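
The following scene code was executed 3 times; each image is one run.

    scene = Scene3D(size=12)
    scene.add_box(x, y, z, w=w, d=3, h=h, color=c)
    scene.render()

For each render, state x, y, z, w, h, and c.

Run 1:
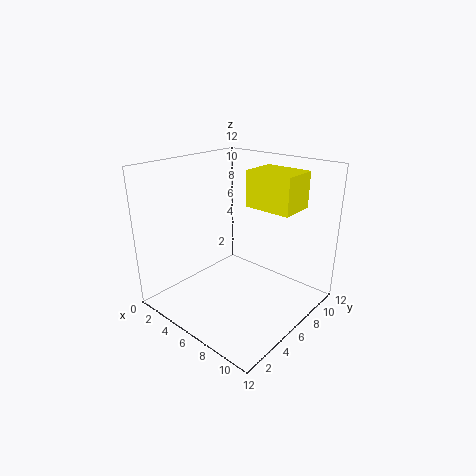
x = 6; y = 7; z = 8.5; w = 4; h = 3; c = 'yellow'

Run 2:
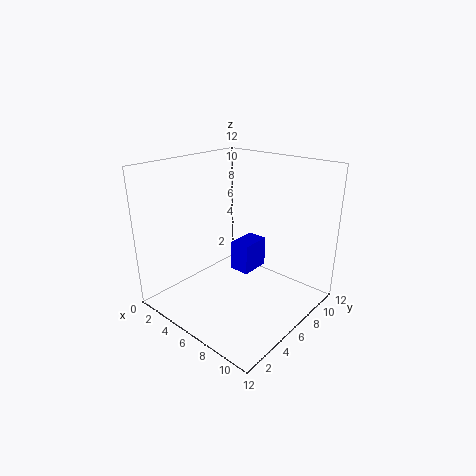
x = 2.5; y = 9; z = 0.5; w = 2; h = 3; c = 'blue'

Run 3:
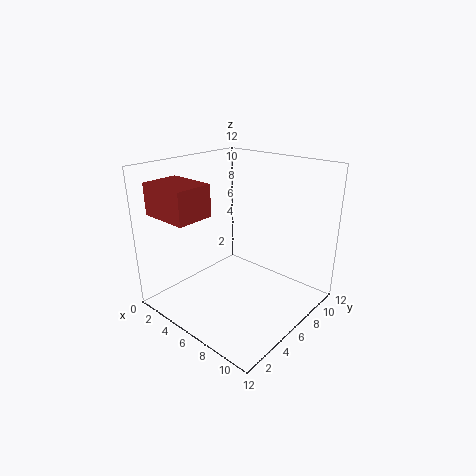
x = 1.5; y = 0.5; z = 8.5; w = 4; h = 2.5; c = 'brown'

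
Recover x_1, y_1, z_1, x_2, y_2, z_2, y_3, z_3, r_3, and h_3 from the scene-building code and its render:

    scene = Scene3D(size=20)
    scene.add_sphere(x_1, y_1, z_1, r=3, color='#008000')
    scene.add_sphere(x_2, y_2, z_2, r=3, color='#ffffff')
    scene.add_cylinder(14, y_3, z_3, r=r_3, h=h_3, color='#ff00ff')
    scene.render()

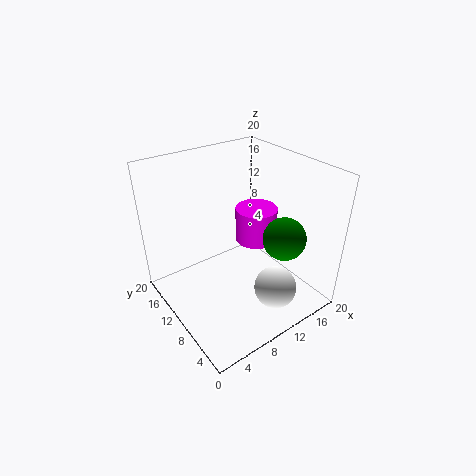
x_1 = 15; y_1 = 6; z_1 = 10; x_2 = 13; y_2 = 5; z_2 = 3; y_3 = 11; z_3 = 8; r_3 = 3; h_3 = 5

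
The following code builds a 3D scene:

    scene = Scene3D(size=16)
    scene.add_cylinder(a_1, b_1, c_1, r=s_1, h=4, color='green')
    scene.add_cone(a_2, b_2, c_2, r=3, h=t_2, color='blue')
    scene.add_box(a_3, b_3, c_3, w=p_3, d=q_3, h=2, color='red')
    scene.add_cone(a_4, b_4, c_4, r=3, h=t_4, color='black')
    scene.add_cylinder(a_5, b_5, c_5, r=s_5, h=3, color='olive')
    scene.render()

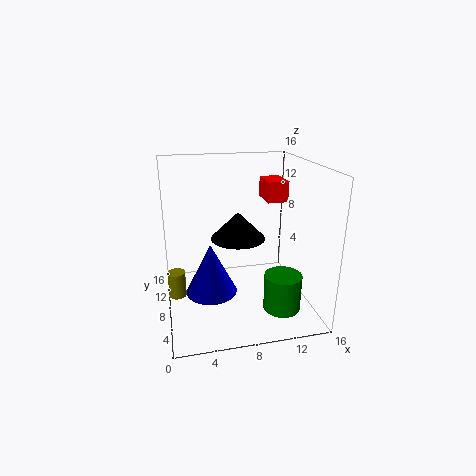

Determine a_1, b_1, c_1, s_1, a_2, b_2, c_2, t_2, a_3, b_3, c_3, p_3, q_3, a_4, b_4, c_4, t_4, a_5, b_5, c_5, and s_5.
a_1 = 12
b_1 = 4
c_1 = 1
s_1 = 2
a_2 = 5
b_2 = 9
c_2 = 1
t_2 = 6
a_3 = 10
b_3 = 4
c_3 = 13
p_3 = 2
q_3 = 3
a_4 = 8
b_4 = 8
c_4 = 8
t_4 = 3
a_5 = 1
b_5 = 9
c_5 = 1
s_5 = 1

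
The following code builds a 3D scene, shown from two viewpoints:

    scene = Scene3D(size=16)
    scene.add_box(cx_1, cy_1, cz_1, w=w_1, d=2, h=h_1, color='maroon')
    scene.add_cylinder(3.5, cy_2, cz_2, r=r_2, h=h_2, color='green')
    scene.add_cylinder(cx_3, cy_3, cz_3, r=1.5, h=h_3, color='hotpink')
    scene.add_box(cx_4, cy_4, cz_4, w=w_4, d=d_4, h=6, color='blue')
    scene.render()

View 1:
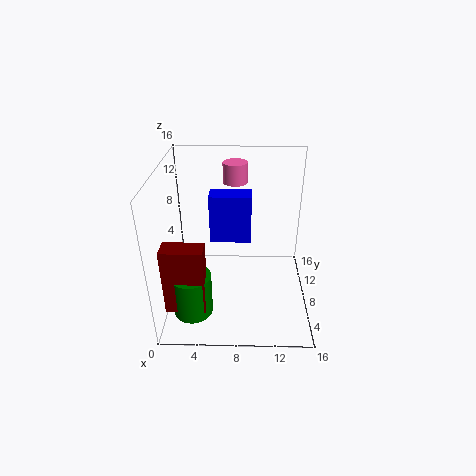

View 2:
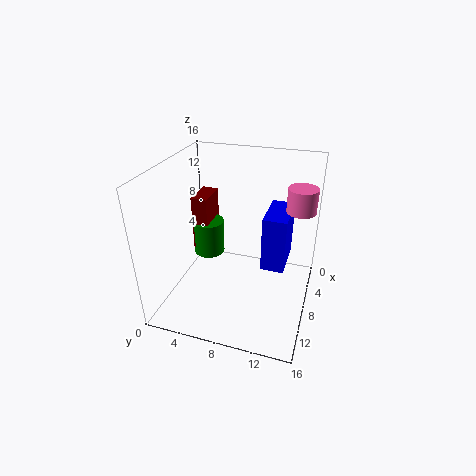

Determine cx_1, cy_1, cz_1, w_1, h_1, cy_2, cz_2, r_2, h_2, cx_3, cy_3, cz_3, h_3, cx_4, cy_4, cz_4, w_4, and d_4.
cx_1 = 1; cy_1 = 1; cz_1 = 3.5; w_1 = 4; h_1 = 7; cy_2 = 2.5; cz_2 = 2.5; r_2 = 2; h_2 = 4.5; cx_3 = 7.5; cy_3 = 14.5; cz_3 = 12; h_3 = 2.5; cx_4 = 4.5; cy_4 = 11; cz_4 = 5.5; w_4 = 5; d_4 = 2.5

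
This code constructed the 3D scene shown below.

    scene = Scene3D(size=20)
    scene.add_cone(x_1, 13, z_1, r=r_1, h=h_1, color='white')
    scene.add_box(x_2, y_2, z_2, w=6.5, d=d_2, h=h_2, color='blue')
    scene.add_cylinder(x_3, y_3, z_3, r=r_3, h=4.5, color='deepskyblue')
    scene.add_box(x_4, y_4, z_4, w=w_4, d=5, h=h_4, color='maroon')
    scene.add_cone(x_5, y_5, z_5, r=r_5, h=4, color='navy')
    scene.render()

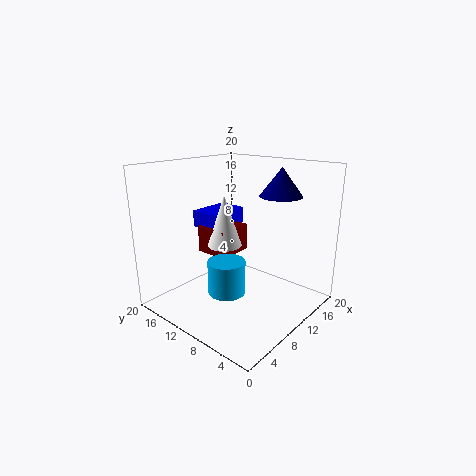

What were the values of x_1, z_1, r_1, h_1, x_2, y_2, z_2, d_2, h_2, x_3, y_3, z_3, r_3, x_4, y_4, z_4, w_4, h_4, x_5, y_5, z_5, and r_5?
x_1 = 10.5, z_1 = 8, r_1 = 2.5, h_1 = 7.5, x_2 = 9.5, y_2 = 14, z_2 = 10, d_2 = 4.5, h_2 = 2.5, x_3 = 6.5, y_3 = 9, z_3 = 3.5, r_3 = 2.5, x_4 = 9, y_4 = 12, z_4 = 6.5, w_4 = 5.5, h_4 = 4, x_5 = 15, y_5 = 6.5, z_5 = 15.5, r_5 = 3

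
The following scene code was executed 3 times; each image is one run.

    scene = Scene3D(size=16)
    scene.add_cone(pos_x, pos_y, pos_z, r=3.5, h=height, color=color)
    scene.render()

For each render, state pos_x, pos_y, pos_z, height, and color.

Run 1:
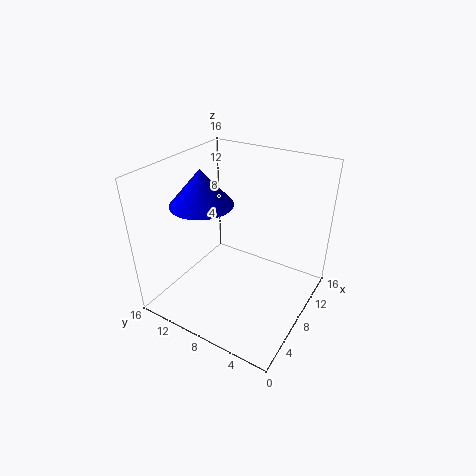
pos_x = 7; pos_y = 12; pos_z = 11.5; height = 4; color = 'blue'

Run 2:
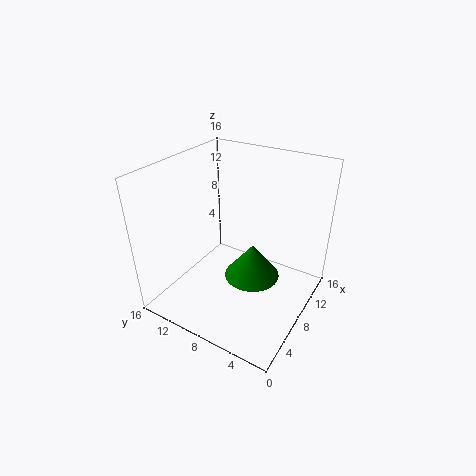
pos_x = 11.5; pos_y = 8; pos_z = 0.5; height = 4.5; color = 'green'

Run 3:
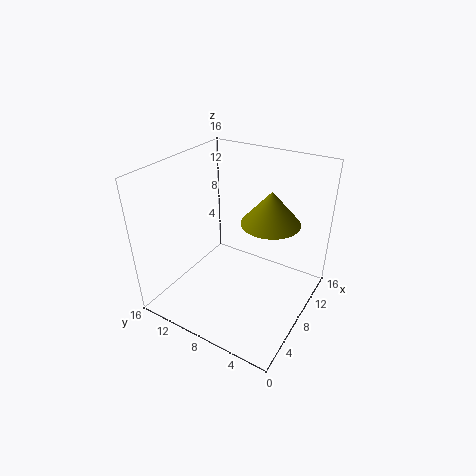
pos_x = 12; pos_y = 6; pos_z = 8.5; height = 4; color = 'olive'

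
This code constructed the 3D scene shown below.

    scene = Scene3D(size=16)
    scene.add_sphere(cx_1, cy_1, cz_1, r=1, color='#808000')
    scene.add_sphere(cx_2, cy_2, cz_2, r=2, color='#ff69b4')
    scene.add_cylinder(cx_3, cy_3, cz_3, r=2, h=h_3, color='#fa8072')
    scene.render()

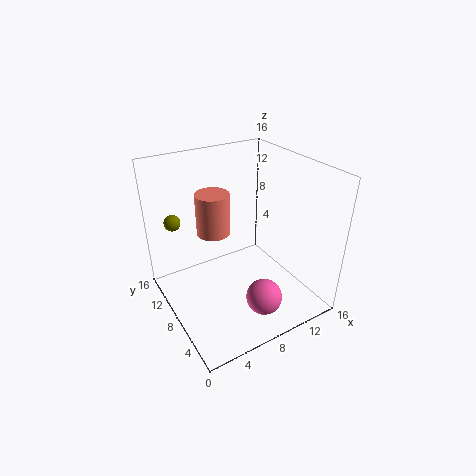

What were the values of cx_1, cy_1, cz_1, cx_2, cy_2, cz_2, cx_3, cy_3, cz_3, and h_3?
cx_1 = 3; cy_1 = 15; cz_1 = 8; cx_2 = 9; cy_2 = 4; cz_2 = 2; cx_3 = 7; cy_3 = 12; cz_3 = 7; h_3 = 5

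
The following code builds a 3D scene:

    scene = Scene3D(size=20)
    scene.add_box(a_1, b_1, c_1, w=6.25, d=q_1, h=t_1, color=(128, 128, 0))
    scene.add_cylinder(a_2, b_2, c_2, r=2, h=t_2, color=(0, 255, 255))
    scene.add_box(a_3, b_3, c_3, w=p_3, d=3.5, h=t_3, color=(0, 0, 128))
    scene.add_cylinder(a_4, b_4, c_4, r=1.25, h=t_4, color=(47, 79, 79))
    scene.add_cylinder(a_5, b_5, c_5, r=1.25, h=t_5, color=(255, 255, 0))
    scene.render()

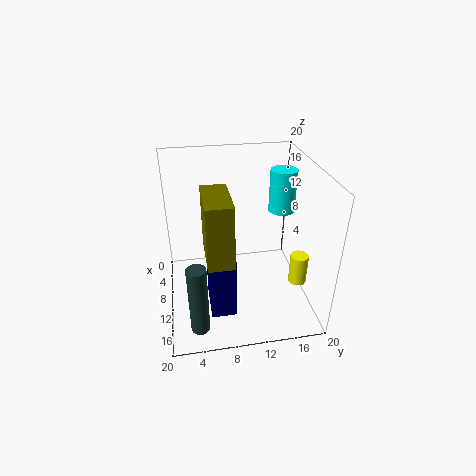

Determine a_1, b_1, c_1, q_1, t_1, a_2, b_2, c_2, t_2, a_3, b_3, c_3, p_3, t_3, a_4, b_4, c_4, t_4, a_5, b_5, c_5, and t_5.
a_1 = 13.25
b_1 = 5
c_1 = 12
q_1 = 3
t_1 = 7.5
a_2 = 4.75
b_2 = 17.75
c_2 = 11
t_2 = 6.5
a_3 = 9.25
b_3 = 5.5
c_3 = 0.25
p_3 = 5.5
t_3 = 9
a_4 = 16.5
b_4 = 3.75
c_4 = 0.5
t_4 = 9.75
a_5 = 13.25
b_5 = 18
c_5 = 4
t_5 = 4.25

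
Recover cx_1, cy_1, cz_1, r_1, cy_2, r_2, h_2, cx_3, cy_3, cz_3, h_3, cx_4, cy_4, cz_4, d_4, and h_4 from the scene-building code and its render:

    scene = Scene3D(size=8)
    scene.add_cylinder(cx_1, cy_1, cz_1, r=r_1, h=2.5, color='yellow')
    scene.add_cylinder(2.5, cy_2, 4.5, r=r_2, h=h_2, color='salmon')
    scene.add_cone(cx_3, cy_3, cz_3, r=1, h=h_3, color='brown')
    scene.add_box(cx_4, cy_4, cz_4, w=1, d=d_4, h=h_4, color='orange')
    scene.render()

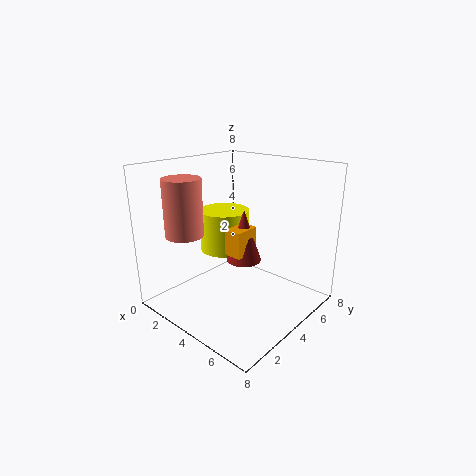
cx_1 = 2; cy_1 = 5; cz_1 = 2.5; r_1 = 1.5; cy_2 = 1.5; r_2 = 1; h_2 = 3; cx_3 = 4; cy_3 = 4.5; cz_3 = 2.5; h_3 = 3; cx_4 = 3.5; cy_4 = 3.5; cz_4 = 3; d_4 = 1.5; h_4 = 1.5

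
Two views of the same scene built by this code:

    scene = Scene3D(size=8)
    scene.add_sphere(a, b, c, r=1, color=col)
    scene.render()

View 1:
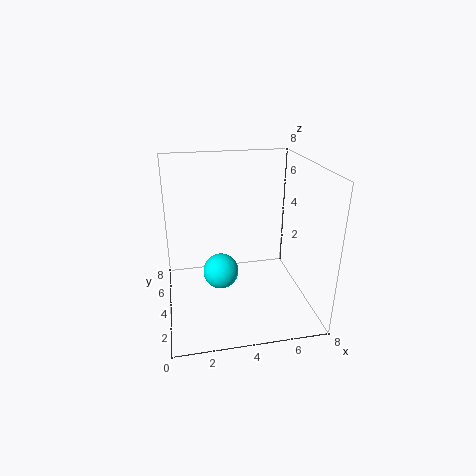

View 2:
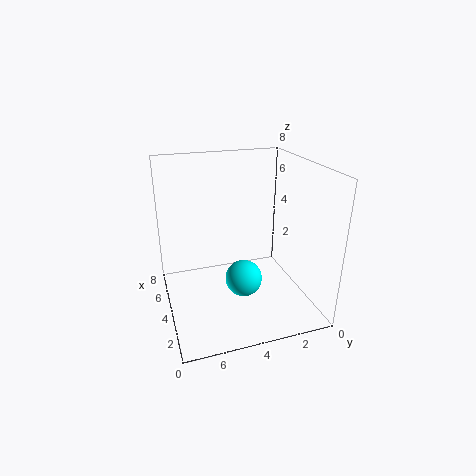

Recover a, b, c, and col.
a = 3, b = 4, c = 2, col = 'cyan'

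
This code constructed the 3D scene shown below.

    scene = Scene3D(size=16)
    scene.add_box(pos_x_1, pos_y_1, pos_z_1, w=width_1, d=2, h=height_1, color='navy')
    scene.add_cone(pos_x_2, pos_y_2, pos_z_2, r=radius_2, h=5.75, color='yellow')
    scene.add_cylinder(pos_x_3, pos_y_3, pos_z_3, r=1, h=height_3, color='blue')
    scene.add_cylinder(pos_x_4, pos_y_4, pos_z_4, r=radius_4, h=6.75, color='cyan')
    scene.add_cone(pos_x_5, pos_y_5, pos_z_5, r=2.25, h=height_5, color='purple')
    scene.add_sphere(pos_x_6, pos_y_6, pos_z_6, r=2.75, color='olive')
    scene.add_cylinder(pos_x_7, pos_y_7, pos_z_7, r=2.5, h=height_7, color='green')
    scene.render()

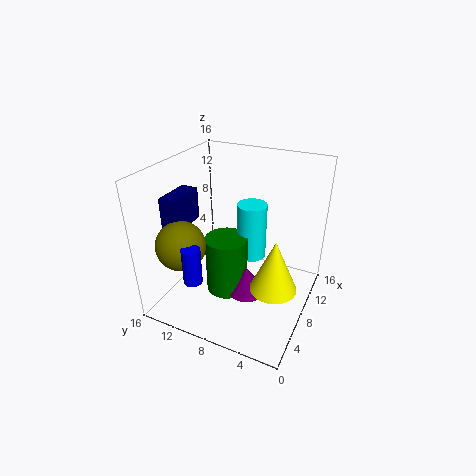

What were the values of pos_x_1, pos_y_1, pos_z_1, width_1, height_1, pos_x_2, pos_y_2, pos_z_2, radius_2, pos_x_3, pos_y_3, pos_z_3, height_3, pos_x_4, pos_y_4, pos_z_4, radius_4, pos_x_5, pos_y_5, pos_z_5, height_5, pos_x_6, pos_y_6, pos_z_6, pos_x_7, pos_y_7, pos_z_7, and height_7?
pos_x_1 = 4.75, pos_y_1 = 13.75, pos_z_1 = 8.75, width_1 = 4.5, height_1 = 3.75, pos_x_2 = 6.25, pos_y_2 = 3, pos_z_2 = 4, radius_2 = 2.5, pos_x_3 = 2.75, pos_y_3 = 10.75, pos_z_3 = 4.75, height_3 = 4, pos_x_4 = 11.25, pos_y_4 = 7.75, pos_z_4 = 4, radius_4 = 1.75, pos_x_5 = 8.25, pos_y_5 = 7, pos_z_5 = 0.75, height_5 = 3.25, pos_x_6 = 4.5, pos_y_6 = 13.25, pos_z_6 = 7.5, pos_x_7 = 8.5, pos_y_7 = 9.75, pos_z_7 = 0.25, height_7 = 7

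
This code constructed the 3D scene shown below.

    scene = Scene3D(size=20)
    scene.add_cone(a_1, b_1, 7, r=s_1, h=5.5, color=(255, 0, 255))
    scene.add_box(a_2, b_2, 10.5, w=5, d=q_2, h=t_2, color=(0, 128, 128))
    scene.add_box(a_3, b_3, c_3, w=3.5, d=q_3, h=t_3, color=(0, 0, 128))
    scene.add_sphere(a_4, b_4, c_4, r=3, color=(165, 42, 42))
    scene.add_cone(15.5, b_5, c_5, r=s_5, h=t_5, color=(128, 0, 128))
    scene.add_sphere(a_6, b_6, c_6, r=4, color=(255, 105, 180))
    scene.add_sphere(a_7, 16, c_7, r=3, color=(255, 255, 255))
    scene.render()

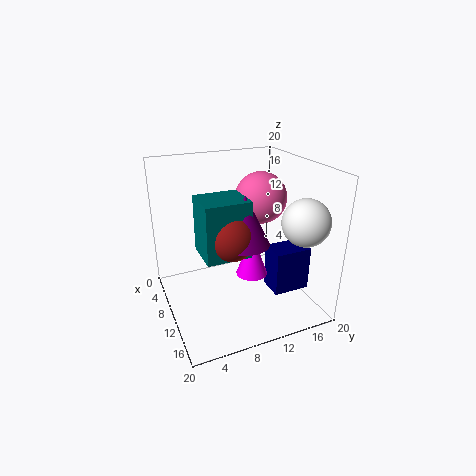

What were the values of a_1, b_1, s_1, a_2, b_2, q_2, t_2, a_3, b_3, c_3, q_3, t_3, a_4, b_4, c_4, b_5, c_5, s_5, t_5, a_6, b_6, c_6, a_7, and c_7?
a_1 = 14.5
b_1 = 10
s_1 = 2
a_2 = 11.5
b_2 = 3.5
q_2 = 5.5
t_2 = 7
a_3 = 12.5
b_3 = 13
c_3 = 3.5
q_3 = 5
t_3 = 6
a_4 = 15
b_4 = 7
c_4 = 13
b_5 = 8.5
c_5 = 12
s_5 = 3
t_5 = 6
a_6 = 5
b_6 = 16
c_6 = 13.5
a_7 = 17
c_7 = 14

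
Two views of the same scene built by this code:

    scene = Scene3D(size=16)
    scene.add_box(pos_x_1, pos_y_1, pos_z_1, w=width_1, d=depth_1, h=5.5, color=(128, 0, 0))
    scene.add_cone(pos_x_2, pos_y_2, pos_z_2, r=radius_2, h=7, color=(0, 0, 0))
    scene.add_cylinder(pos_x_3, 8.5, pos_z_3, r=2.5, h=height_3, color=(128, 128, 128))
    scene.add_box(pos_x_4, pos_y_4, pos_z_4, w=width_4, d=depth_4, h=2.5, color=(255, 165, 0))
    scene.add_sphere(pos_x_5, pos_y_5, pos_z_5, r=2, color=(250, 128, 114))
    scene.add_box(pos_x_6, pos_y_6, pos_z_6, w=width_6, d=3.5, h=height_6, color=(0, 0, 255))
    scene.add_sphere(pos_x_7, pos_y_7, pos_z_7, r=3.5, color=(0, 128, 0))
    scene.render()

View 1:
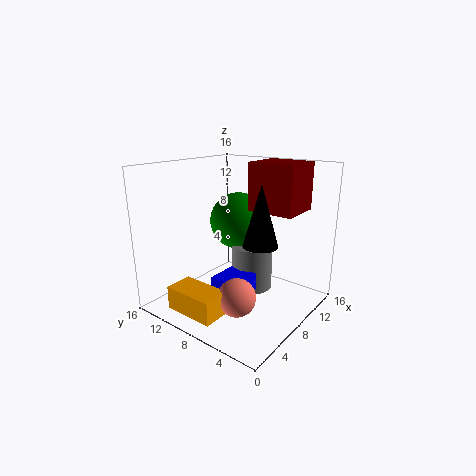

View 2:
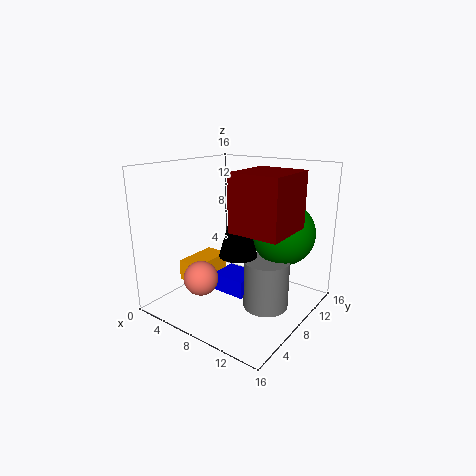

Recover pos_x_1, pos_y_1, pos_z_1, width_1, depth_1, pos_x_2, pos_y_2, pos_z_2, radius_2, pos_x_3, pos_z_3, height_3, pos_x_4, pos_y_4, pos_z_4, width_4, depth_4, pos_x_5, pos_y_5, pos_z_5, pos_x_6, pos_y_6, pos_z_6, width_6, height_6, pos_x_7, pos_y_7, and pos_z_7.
pos_x_1 = 10.5; pos_y_1 = 3; pos_z_1 = 10.5; width_1 = 5; depth_1 = 5.5; pos_x_2 = 9.5; pos_y_2 = 6; pos_z_2 = 7; radius_2 = 2; pos_x_3 = 11.5; pos_z_3 = 0.5; height_3 = 5.5; pos_x_4 = 0.5; pos_y_4 = 6; pos_z_4 = 1.5; width_4 = 3; depth_4 = 5.5; pos_x_5 = 4.5; pos_y_5 = 5.5; pos_z_5 = 3; pos_x_6 = 5.5; pos_y_6 = 6.5; pos_z_6 = 1.5; width_6 = 4; height_6 = 2; pos_x_7 = 12; pos_y_7 = 11; pos_z_7 = 8.5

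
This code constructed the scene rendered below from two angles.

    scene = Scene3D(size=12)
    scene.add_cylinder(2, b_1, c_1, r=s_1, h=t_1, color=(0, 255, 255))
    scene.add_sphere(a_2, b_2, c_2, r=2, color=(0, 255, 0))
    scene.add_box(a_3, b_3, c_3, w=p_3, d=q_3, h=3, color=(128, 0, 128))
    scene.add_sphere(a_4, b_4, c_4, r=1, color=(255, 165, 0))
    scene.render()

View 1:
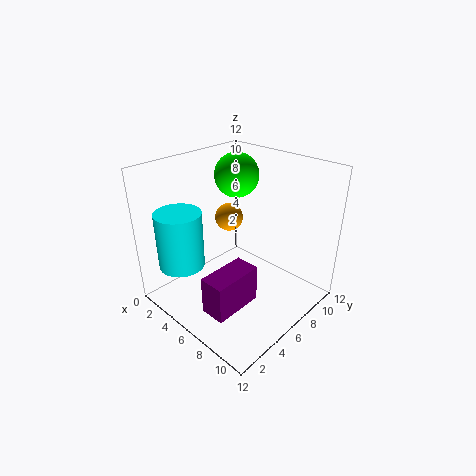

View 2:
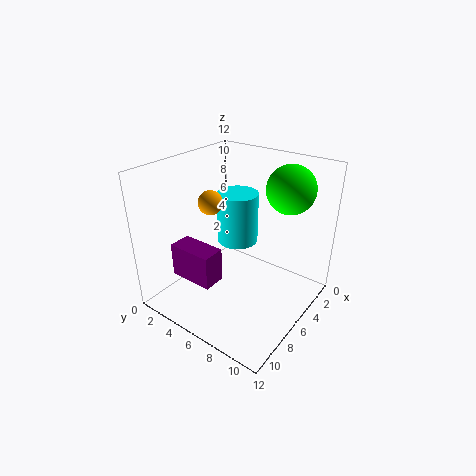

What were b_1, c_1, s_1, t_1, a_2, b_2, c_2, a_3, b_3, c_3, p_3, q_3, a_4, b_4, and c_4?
b_1 = 3, c_1 = 3, s_1 = 2, t_1 = 5, a_2 = 3, b_2 = 9, c_2 = 10, a_3 = 7, b_3 = 1, c_3 = 2, p_3 = 2, q_3 = 4, a_4 = 7, b_4 = 4, c_4 = 9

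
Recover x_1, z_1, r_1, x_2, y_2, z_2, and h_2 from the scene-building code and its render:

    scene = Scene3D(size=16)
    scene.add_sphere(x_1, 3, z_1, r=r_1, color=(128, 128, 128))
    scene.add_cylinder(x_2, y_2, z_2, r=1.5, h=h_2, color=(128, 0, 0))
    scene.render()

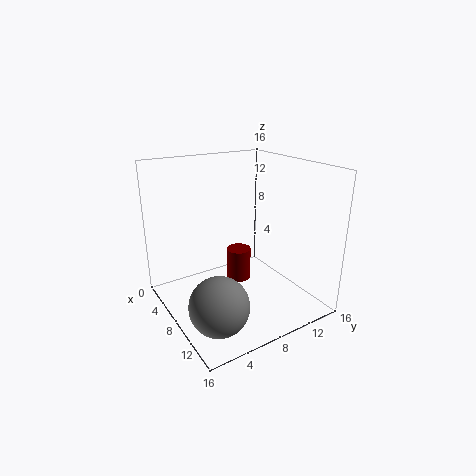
x_1 = 12.5, z_1 = 3.5, r_1 = 3, x_2 = 5, y_2 = 10, z_2 = 1, h_2 = 4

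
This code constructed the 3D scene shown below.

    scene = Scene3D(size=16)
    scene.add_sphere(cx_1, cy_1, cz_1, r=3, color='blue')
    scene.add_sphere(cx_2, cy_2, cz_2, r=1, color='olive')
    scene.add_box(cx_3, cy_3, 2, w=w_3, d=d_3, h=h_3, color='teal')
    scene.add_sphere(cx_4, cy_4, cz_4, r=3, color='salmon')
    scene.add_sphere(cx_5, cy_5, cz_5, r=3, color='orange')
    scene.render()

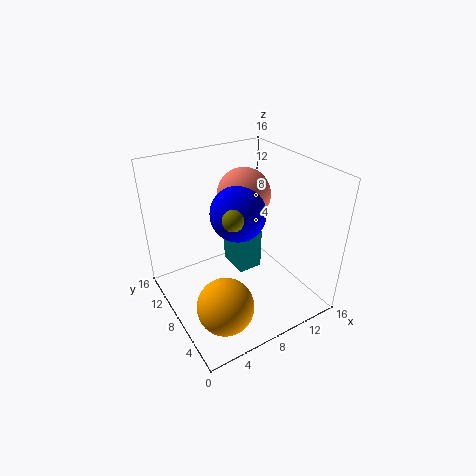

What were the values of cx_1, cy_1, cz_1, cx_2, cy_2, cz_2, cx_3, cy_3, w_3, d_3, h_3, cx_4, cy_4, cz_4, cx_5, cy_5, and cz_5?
cx_1 = 8; cy_1 = 8; cz_1 = 11; cx_2 = 5; cy_2 = 4; cz_2 = 13; cx_3 = 9; cy_3 = 9; w_3 = 3; d_3 = 4; h_3 = 5; cx_4 = 10; cy_4 = 10; cz_4 = 12; cx_5 = 4; cy_5 = 4; cz_5 = 3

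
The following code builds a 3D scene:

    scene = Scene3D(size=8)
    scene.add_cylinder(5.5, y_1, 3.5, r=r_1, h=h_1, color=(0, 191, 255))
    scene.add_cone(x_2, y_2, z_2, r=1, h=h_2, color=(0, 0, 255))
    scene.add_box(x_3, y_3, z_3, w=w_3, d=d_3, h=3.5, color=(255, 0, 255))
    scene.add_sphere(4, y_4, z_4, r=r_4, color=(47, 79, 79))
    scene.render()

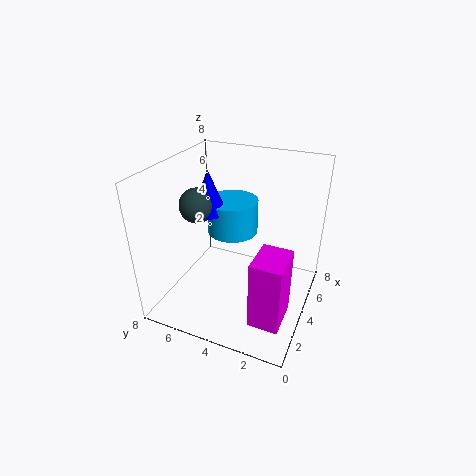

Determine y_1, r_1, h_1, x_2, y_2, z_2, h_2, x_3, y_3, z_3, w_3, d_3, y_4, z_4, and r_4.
y_1 = 5
r_1 = 1.5
h_1 = 2
x_2 = 4.5
y_2 = 6
z_2 = 5
h_2 = 2.5
x_3 = 0.5
y_3 = 0.5
z_3 = 1.5
w_3 = 2
d_3 = 1.5
y_4 = 6.5
z_4 = 5.5
r_4 = 1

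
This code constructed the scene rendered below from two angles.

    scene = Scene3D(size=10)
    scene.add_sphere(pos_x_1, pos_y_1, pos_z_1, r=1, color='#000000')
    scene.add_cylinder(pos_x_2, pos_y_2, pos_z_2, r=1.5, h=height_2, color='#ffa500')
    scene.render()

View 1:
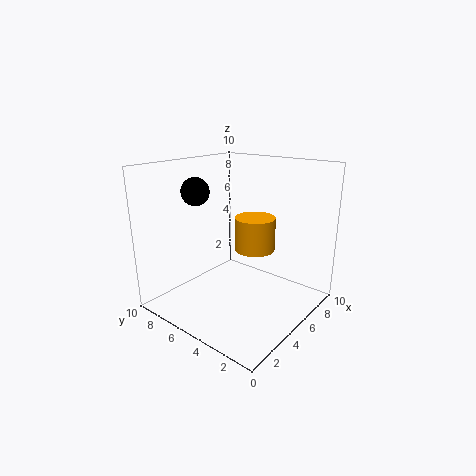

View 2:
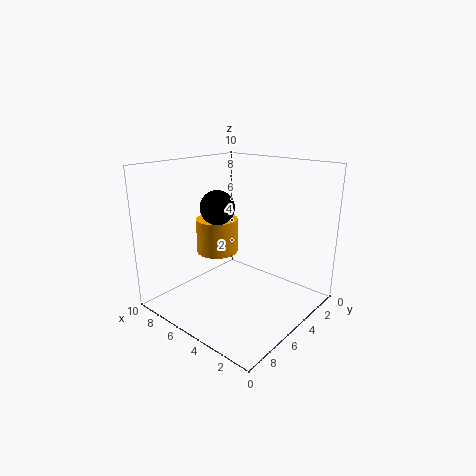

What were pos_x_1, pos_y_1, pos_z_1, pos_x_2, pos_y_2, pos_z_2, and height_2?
pos_x_1 = 4
pos_y_1 = 8
pos_z_1 = 8
pos_x_2 = 7
pos_y_2 = 5
pos_z_2 = 3.5
height_2 = 2.5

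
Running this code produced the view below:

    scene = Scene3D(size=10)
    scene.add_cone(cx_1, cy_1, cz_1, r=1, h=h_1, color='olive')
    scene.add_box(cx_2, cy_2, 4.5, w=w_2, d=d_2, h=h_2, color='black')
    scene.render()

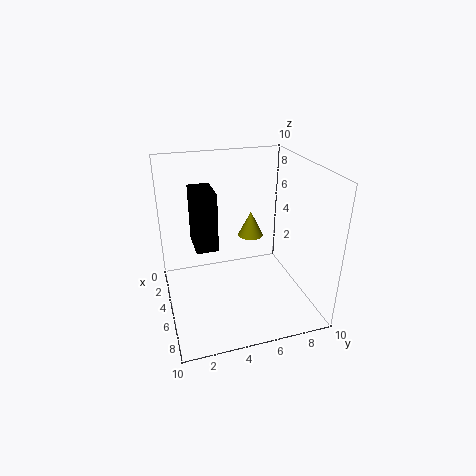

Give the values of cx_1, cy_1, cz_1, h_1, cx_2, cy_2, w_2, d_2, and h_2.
cx_1 = 2; cy_1 = 7; cz_1 = 3.5; h_1 = 2; cx_2 = 3; cy_2 = 2; w_2 = 2.5; d_2 = 1.5; h_2 = 4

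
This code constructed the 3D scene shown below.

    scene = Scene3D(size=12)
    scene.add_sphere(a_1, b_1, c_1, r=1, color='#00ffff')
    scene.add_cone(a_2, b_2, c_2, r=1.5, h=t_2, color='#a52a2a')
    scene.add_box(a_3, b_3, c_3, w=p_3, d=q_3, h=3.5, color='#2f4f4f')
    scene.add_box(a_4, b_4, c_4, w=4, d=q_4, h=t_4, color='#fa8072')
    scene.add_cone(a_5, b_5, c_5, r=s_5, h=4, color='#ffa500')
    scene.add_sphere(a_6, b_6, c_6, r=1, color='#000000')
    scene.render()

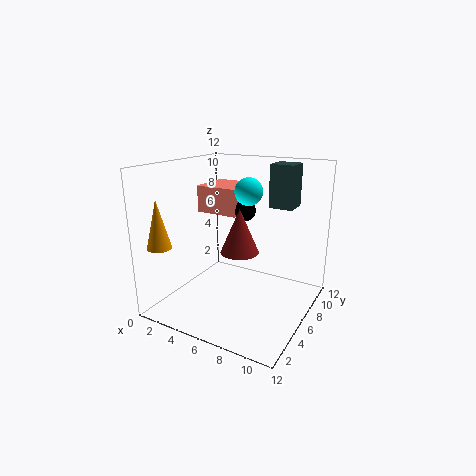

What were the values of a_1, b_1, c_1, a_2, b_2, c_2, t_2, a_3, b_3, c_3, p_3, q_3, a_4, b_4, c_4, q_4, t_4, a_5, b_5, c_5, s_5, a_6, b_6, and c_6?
a_1 = 8, b_1 = 4, c_1 = 10.5, a_2 = 7, b_2 = 4.5, c_2 = 5.5, t_2 = 3.5, a_3 = 8, b_3 = 7.5, c_3 = 8.5, p_3 = 2, q_3 = 2, a_4 = 0.5, b_4 = 8, c_4 = 7, q_4 = 4, t_4 = 2.5, a_5 = 1, b_5 = 2, c_5 = 5.5, s_5 = 1, a_6 = 5, b_6 = 9, c_6 = 7.5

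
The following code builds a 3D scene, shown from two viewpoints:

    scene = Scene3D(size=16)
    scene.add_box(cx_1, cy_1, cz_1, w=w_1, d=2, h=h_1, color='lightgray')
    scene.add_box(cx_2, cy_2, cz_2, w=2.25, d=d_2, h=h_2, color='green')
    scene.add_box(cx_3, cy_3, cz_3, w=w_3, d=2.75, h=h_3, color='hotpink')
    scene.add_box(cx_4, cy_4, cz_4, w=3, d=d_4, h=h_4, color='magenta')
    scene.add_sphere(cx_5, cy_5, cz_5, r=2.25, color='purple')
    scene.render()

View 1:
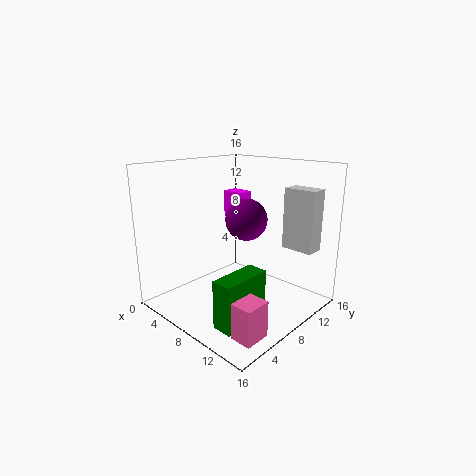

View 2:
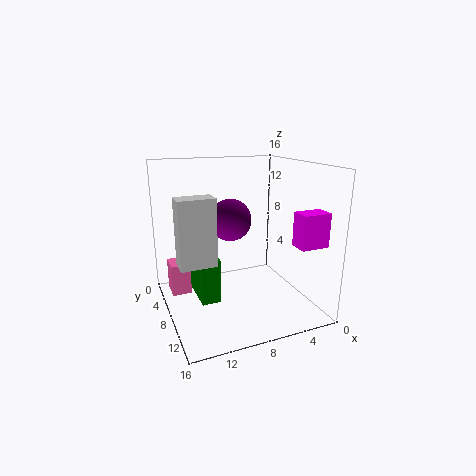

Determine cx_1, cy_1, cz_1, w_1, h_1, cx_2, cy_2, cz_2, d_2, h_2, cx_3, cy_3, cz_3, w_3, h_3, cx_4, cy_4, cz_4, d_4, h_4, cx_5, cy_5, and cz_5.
cx_1 = 12
cy_1 = 10.75
cz_1 = 7.25
w_1 = 3.5
h_1 = 6.5
cx_2 = 10
cy_2 = 2.25
cz_2 = 0.25
d_2 = 5.5
h_2 = 5.25
cx_3 = 12.75
cy_3 = 2
cz_3 = 0.5
w_3 = 2.25
h_3 = 3.75
cx_4 = 1
cy_4 = 12.75
cz_4 = 8.25
d_4 = 2
h_4 = 3.5
cx_5 = 9
cy_5 = 8.25
cz_5 = 10.25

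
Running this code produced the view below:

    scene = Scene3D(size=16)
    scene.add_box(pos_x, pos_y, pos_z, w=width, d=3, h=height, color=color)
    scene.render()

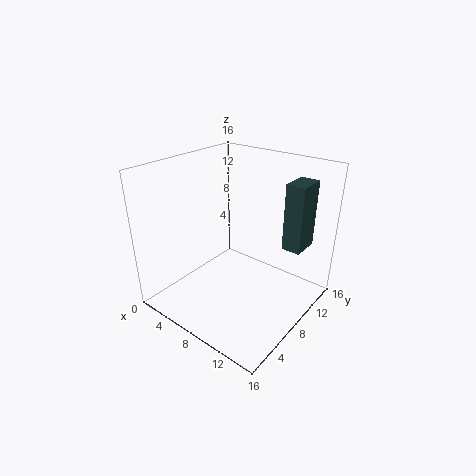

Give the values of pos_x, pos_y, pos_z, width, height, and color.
pos_x = 13; pos_y = 9; pos_z = 8; width = 2; height = 7; color = 'darkslategray'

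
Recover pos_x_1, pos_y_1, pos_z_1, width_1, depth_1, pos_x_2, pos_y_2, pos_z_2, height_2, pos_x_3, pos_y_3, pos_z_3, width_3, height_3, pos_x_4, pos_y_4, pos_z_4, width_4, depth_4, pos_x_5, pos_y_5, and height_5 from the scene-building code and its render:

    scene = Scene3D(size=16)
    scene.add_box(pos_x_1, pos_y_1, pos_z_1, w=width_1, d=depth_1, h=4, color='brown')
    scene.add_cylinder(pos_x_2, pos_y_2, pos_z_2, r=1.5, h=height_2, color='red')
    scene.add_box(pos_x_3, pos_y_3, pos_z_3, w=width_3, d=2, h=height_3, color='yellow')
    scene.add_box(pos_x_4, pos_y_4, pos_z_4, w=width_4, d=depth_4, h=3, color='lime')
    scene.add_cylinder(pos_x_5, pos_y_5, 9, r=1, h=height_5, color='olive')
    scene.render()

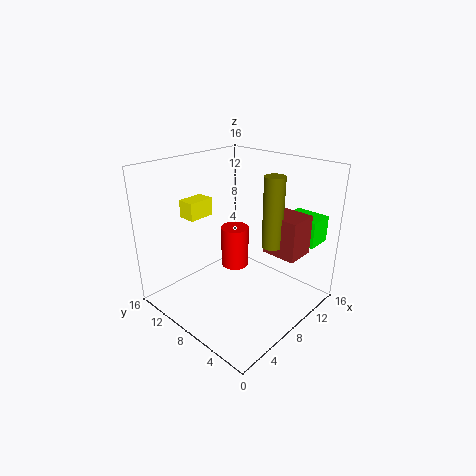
pos_x_1 = 7.5, pos_y_1 = 0.5, pos_z_1 = 8, width_1 = 3, depth_1 = 3.5, pos_x_2 = 7.5, pos_y_2 = 8, pos_z_2 = 5, height_2 = 4.5, pos_x_3 = 4.5, pos_y_3 = 11.5, pos_z_3 = 10, width_3 = 3, height_3 = 2, pos_x_4 = 13, pos_y_4 = 1.5, pos_z_4 = 7, width_4 = 3, depth_4 = 4, pos_x_5 = 7.5, pos_y_5 = 3, height_5 = 7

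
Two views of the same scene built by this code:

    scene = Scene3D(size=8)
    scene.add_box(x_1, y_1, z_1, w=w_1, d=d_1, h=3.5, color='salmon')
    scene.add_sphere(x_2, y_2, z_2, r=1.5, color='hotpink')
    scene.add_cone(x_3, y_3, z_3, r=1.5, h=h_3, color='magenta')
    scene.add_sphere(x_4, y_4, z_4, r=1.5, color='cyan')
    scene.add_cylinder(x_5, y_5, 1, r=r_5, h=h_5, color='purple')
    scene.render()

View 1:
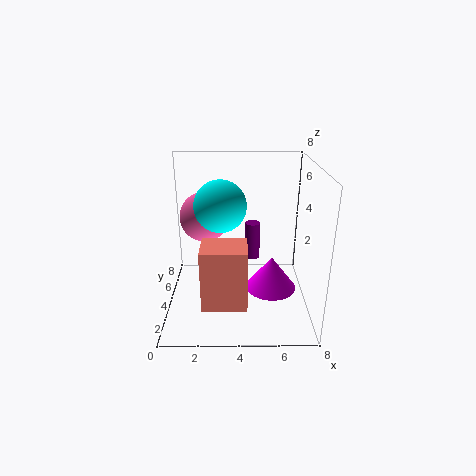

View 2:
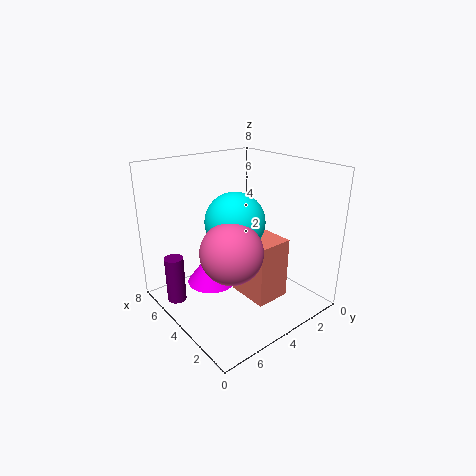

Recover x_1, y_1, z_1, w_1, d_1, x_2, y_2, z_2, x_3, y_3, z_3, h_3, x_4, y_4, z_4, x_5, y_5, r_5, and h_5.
x_1 = 2
y_1 = 2
z_1 = 0.5
w_1 = 2.5
d_1 = 2
x_2 = 2
y_2 = 6
z_2 = 4.5
x_3 = 6
y_3 = 4.5
z_3 = 0.5
h_3 = 2
x_4 = 3
y_4 = 5
z_4 = 5.5
x_5 = 5
y_5 = 7.5
r_5 = 0.5
h_5 = 2.5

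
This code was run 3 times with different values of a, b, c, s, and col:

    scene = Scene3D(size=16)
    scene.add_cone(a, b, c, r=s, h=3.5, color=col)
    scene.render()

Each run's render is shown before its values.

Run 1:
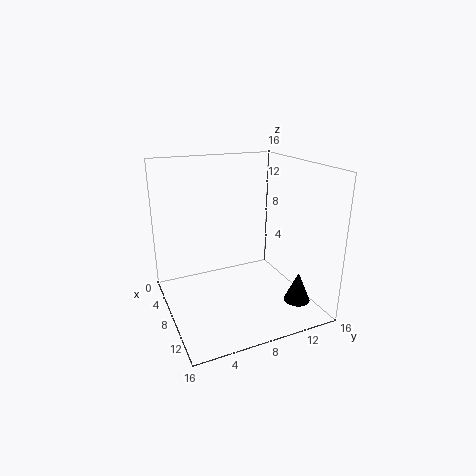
a = 11.5; b = 14; c = 0.5; s = 1.5; col = 'black'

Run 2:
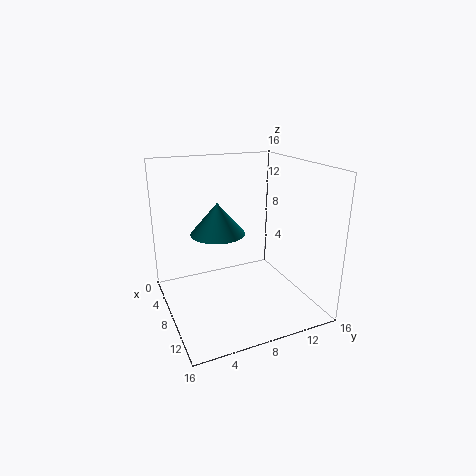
a = 7; b = 6; c = 8.5; s = 3; col = 'teal'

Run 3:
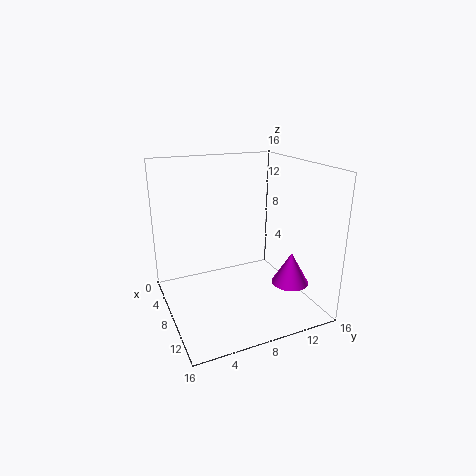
a = 12; b = 12.5; c = 3.5; s = 2; col = 'magenta'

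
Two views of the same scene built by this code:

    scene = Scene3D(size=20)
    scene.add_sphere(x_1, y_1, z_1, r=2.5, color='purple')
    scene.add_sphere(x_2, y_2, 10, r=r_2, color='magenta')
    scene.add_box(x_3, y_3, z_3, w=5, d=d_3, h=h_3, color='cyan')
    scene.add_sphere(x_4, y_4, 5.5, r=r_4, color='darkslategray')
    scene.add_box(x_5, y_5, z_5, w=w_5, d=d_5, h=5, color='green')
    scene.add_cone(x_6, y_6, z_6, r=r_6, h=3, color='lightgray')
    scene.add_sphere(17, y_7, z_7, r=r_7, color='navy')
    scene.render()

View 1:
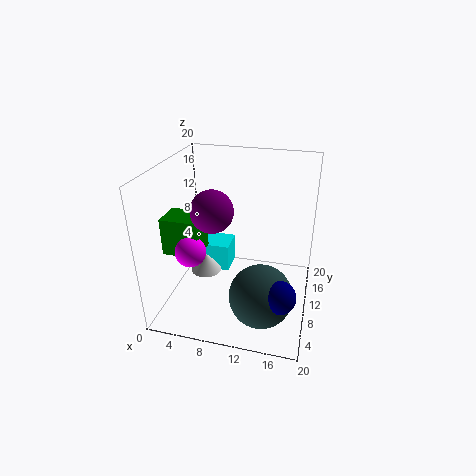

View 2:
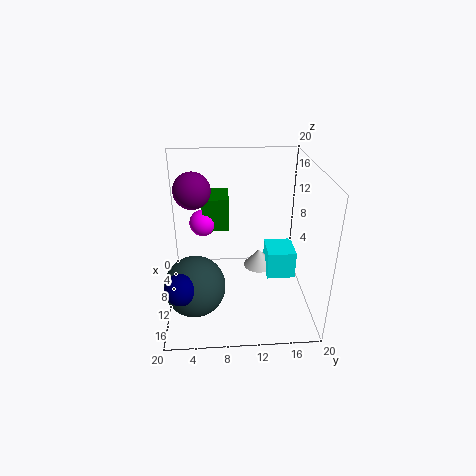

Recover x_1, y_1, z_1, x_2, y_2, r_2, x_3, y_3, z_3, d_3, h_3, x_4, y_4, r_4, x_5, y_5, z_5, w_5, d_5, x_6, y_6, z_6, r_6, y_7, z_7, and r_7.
x_1 = 8.5
y_1 = 4
z_1 = 16.5
x_2 = 5
y_2 = 5
r_2 = 2
x_3 = 2
y_3 = 15
z_3 = 0.5
d_3 = 4.5
h_3 = 4.5
x_4 = 14.5
y_4 = 4
r_4 = 4
x_5 = 1
y_5 = 5
z_5 = 9
w_5 = 5
d_5 = 4
x_6 = 3.5
y_6 = 14
z_6 = 1
r_6 = 2.5
y_7 = 2.5
z_7 = 7
r_7 = 2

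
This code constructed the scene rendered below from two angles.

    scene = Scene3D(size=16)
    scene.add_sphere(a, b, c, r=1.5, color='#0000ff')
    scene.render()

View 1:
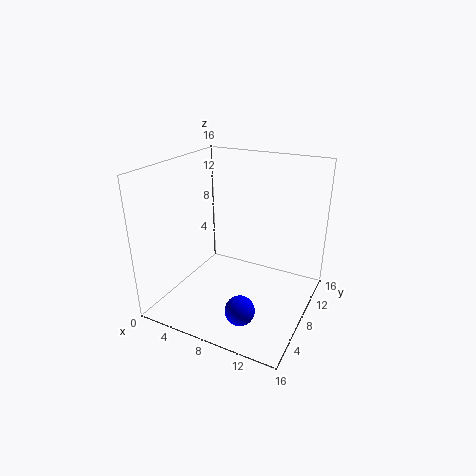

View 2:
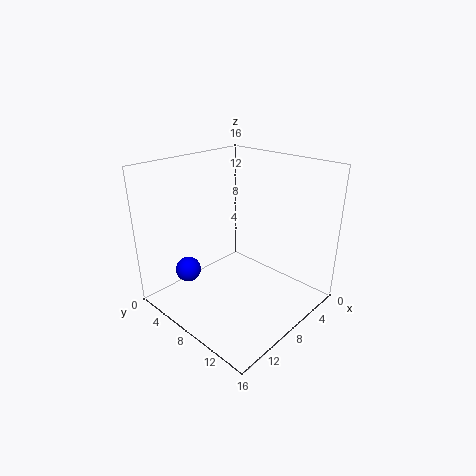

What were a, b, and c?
a = 11
b = 2.5
c = 3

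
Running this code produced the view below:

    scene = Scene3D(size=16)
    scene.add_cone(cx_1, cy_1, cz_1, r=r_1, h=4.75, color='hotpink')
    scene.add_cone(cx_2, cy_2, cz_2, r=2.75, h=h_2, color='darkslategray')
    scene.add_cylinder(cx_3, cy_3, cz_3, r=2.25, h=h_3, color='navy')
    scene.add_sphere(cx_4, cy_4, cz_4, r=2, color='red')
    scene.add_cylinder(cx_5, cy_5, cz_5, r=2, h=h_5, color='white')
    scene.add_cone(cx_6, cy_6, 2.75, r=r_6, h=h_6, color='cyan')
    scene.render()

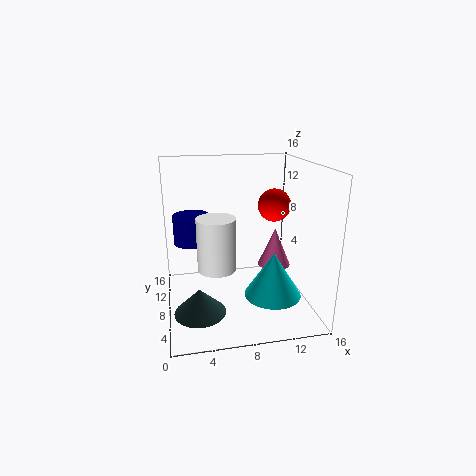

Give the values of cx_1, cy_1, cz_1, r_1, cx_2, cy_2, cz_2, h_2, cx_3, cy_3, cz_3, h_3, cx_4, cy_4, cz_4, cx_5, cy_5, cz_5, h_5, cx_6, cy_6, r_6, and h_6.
cx_1 = 13.25, cy_1 = 10.75, cz_1 = 3, r_1 = 2, cx_2 = 3.25, cy_2 = 5, cz_2 = 1, h_2 = 2.75, cx_3 = 3.25, cy_3 = 12.75, cz_3 = 6, h_3 = 3.5, cx_4 = 13.25, cy_4 = 11.5, cz_4 = 10.5, cx_5 = 5.25, cy_5 = 5.5, cz_5 = 5.75, h_5 = 5.5, cx_6 = 11, cy_6 = 4.25, r_6 = 3, h_6 = 4.75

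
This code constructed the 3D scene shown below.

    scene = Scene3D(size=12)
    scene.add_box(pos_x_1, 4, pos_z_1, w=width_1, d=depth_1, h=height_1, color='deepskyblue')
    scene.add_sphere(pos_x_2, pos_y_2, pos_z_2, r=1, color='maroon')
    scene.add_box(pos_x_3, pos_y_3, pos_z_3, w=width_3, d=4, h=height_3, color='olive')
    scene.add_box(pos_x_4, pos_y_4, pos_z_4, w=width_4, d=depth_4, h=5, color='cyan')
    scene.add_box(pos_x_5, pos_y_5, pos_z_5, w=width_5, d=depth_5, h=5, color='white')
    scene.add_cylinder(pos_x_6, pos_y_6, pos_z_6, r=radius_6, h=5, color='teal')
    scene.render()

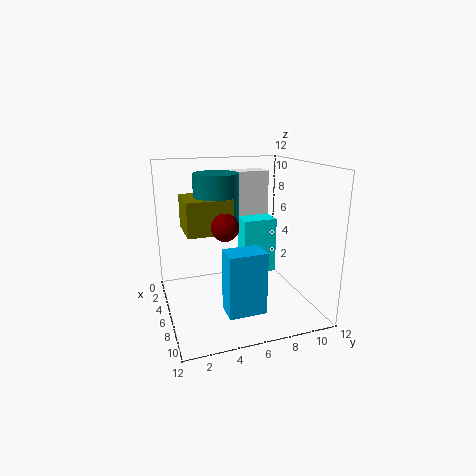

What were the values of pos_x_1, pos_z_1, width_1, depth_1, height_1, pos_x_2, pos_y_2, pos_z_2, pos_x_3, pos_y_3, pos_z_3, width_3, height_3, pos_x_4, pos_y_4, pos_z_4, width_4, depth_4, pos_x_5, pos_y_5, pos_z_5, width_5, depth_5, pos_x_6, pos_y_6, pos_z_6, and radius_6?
pos_x_1 = 8
pos_z_1 = 1
width_1 = 2
depth_1 = 3
height_1 = 5
pos_x_2 = 9
pos_y_2 = 4
pos_z_2 = 8
pos_x_3 = 1
pos_y_3 = 2
pos_z_3 = 6
width_3 = 4
height_3 = 3
pos_x_4 = 3
pos_y_4 = 7
pos_z_4 = 2
width_4 = 2
depth_4 = 3
pos_x_5 = 1
pos_y_5 = 7
pos_z_5 = 6
width_5 = 2
depth_5 = 3
pos_x_6 = 3
pos_y_6 = 5
pos_z_6 = 6
radius_6 = 2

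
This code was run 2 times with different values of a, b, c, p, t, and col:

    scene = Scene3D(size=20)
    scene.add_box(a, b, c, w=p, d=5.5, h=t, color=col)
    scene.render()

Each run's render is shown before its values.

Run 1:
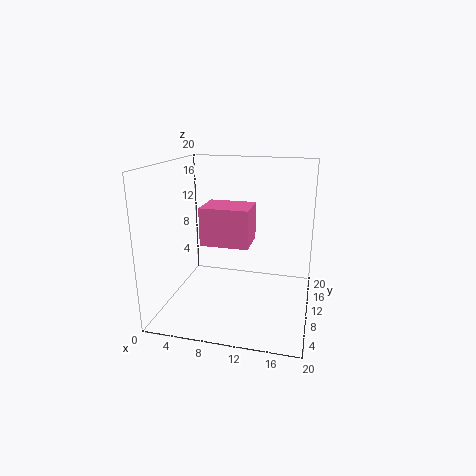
a = 4.5
b = 9.5
c = 8.5
p = 7
t = 5.5
col = 'hotpink'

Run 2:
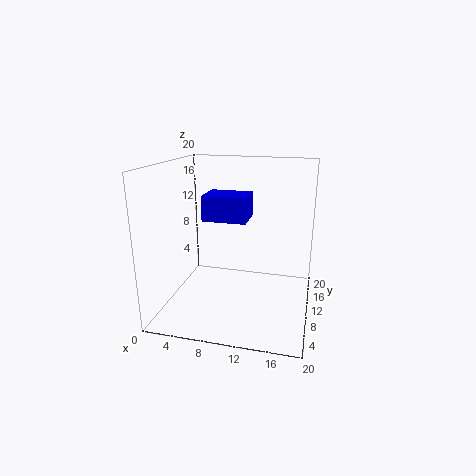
a = 3
b = 14.5
c = 10.5
p = 7
t = 4
col = 'blue'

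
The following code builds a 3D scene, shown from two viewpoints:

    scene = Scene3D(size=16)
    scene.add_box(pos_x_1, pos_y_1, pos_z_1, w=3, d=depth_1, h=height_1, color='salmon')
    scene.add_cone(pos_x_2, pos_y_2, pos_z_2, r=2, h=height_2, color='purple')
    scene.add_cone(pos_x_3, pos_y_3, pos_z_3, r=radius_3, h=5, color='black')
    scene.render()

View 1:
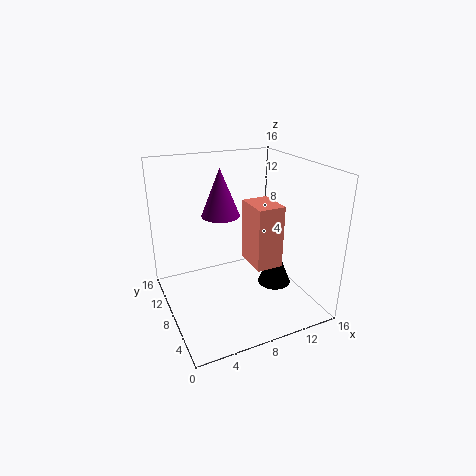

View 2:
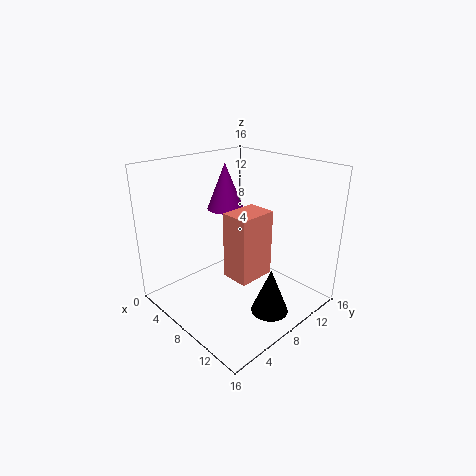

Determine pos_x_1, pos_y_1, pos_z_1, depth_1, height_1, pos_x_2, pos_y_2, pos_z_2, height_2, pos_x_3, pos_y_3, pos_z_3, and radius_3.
pos_x_1 = 9
pos_y_1 = 5
pos_z_1 = 5
depth_1 = 4
height_1 = 7
pos_x_2 = 6
pos_y_2 = 8
pos_z_2 = 11
height_2 = 5
pos_x_3 = 13
pos_y_3 = 8
pos_z_3 = 1
radius_3 = 2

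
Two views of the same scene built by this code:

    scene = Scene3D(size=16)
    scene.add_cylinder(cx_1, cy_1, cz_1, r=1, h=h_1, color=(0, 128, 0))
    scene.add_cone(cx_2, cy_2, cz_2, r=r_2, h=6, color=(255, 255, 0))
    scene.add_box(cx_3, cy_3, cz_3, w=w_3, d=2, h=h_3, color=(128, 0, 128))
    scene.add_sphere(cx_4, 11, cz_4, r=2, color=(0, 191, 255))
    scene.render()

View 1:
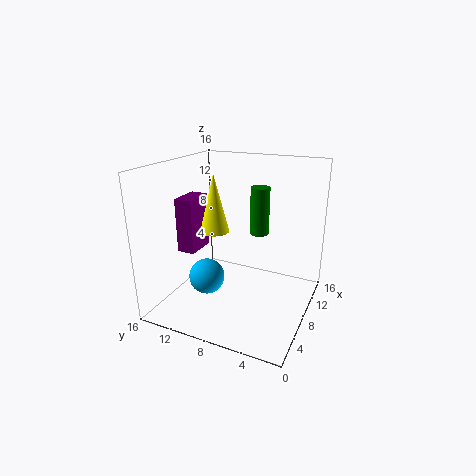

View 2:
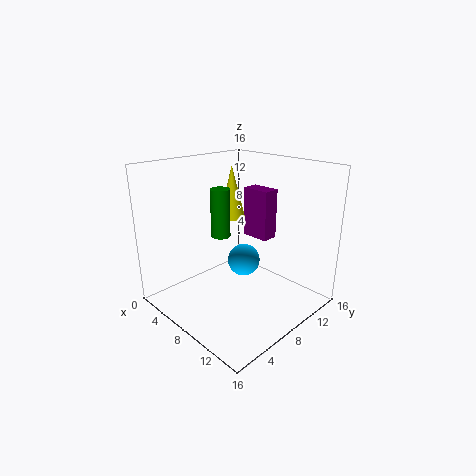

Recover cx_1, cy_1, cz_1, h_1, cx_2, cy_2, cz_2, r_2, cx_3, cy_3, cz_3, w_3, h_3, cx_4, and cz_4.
cx_1 = 8
cy_1 = 5.5
cz_1 = 9
h_1 = 5
cx_2 = 5.5
cy_2 = 9.5
cz_2 = 9.5
r_2 = 1.5
cx_3 = 5
cy_3 = 12
cz_3 = 6.5
w_3 = 3.5
h_3 = 6
cx_4 = 6
cz_4 = 3.5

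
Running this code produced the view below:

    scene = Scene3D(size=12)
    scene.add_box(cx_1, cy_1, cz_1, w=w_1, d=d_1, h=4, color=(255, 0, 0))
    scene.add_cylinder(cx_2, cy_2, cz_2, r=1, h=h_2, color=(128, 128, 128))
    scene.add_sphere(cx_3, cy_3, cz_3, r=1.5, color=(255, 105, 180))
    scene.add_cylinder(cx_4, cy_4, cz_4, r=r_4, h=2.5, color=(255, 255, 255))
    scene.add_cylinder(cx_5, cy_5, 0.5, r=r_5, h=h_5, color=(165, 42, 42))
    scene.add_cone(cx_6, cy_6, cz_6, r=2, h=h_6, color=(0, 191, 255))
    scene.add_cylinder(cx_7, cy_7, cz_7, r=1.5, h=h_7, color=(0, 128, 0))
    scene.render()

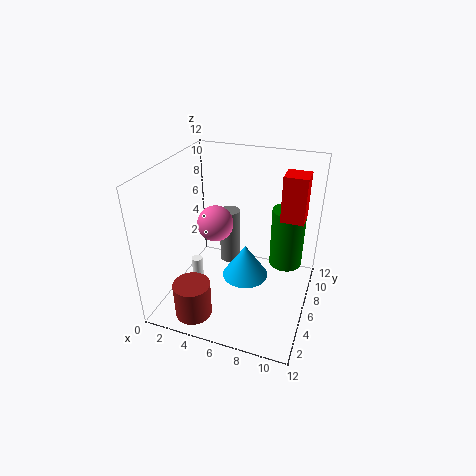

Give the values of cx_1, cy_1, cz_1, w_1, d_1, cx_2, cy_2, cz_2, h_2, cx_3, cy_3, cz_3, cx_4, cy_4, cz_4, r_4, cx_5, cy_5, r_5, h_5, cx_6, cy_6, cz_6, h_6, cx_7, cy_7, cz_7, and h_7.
cx_1 = 9; cy_1 = 8; cz_1 = 7; w_1 = 2; d_1 = 2; cx_2 = 3.5; cy_2 = 10.5; cz_2 = 0.5; h_2 = 5.5; cx_3 = 4; cy_3 = 6; cz_3 = 7; cx_4 = 2; cy_4 = 6; cz_4 = 0.5; r_4 = 0.5; cx_5 = 3.5; cy_5 = 2; r_5 = 1.5; h_5 = 3; cx_6 = 6.5; cy_6 = 6.5; cz_6 = 2; h_6 = 3; cx_7 = 9.5; cy_7 = 9.5; cz_7 = 2; h_7 = 5.5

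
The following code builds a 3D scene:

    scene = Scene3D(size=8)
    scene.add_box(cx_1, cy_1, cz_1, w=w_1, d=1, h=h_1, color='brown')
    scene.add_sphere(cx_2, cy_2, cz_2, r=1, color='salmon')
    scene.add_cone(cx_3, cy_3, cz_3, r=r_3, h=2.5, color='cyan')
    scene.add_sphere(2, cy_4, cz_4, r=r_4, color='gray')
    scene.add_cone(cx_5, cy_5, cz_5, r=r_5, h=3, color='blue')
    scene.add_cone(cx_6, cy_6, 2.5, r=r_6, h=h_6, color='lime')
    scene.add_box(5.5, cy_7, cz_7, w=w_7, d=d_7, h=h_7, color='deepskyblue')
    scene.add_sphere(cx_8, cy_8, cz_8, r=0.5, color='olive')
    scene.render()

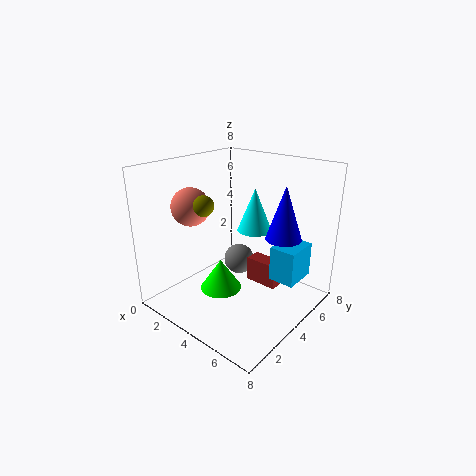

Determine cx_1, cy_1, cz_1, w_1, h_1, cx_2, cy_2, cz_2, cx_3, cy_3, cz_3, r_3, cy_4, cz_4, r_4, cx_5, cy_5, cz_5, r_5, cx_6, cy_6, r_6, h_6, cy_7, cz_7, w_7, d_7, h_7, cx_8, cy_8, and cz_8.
cx_1 = 3.5
cy_1 = 5.5
cz_1 = 0.5
w_1 = 2
h_1 = 1.5
cx_2 = 2.5
cy_2 = 2
cz_2 = 6
cx_3 = 4
cy_3 = 5.5
cz_3 = 4
r_3 = 1
cy_4 = 6.5
cz_4 = 1
r_4 = 1
cx_5 = 6
cy_5 = 5.5
cz_5 = 4
r_5 = 1
cx_6 = 5
cy_6 = 1.5
r_6 = 1
h_6 = 1.5
cy_7 = 5
cz_7 = 1.5
w_7 = 1.5
d_7 = 2
h_7 = 2
cx_8 = 4
cy_8 = 1.5
cz_8 = 6.5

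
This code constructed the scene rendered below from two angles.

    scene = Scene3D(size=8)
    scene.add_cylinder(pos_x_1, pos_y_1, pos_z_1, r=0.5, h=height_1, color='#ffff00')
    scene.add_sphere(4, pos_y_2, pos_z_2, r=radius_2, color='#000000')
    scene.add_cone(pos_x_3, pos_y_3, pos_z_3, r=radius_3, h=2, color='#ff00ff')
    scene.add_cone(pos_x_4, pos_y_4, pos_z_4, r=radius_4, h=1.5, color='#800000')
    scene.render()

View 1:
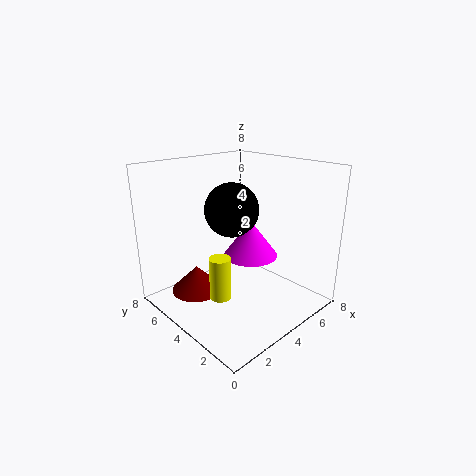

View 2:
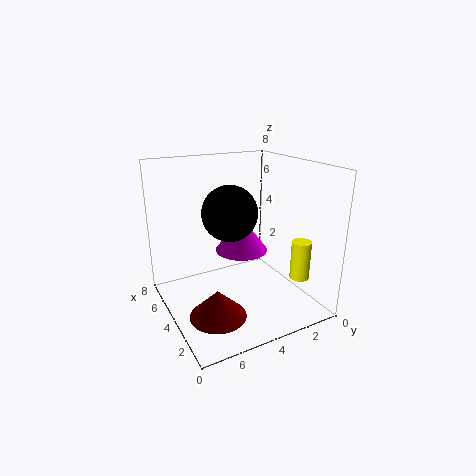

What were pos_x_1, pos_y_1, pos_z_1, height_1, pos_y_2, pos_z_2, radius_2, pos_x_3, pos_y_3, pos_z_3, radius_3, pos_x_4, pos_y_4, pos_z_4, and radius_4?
pos_x_1 = 1
pos_y_1 = 2
pos_z_1 = 2.5
height_1 = 2
pos_y_2 = 4.5
pos_z_2 = 5.5
radius_2 = 1.5
pos_x_3 = 4.5
pos_y_3 = 3.5
pos_z_3 = 3
radius_3 = 1.5
pos_x_4 = 2.5
pos_y_4 = 6
pos_z_4 = 0.5
radius_4 = 1.5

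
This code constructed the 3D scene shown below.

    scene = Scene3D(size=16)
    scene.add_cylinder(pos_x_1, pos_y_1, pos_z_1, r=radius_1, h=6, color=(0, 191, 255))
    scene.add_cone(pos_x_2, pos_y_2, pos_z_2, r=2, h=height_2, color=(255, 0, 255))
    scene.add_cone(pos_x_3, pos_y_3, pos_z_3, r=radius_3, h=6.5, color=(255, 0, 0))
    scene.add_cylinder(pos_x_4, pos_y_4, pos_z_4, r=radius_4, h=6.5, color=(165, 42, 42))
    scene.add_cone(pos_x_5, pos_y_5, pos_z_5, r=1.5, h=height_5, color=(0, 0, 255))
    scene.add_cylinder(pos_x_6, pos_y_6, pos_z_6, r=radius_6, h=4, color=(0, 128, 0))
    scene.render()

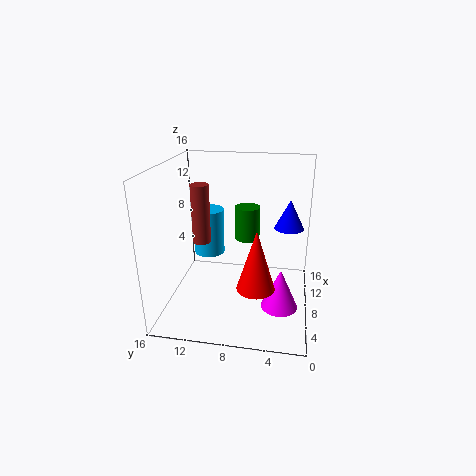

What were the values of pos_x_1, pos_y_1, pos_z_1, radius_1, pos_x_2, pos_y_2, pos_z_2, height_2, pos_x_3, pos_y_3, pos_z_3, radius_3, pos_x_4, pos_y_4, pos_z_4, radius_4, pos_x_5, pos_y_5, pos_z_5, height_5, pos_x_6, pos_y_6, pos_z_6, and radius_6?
pos_x_1 = 14; pos_y_1 = 13; pos_z_1 = 3; radius_1 = 2; pos_x_2 = 6; pos_y_2 = 3; pos_z_2 = 1; height_2 = 4.5; pos_x_3 = 4.5; pos_y_3 = 5.5; pos_z_3 = 4; radius_3 = 2; pos_x_4 = 7.5; pos_y_4 = 12; pos_z_4 = 7.5; radius_4 = 1; pos_x_5 = 7; pos_y_5 = 2.5; pos_z_5 = 10; height_5 = 3; pos_x_6 = 11.5; pos_y_6 = 7.5; pos_z_6 = 6.5; radius_6 = 1.5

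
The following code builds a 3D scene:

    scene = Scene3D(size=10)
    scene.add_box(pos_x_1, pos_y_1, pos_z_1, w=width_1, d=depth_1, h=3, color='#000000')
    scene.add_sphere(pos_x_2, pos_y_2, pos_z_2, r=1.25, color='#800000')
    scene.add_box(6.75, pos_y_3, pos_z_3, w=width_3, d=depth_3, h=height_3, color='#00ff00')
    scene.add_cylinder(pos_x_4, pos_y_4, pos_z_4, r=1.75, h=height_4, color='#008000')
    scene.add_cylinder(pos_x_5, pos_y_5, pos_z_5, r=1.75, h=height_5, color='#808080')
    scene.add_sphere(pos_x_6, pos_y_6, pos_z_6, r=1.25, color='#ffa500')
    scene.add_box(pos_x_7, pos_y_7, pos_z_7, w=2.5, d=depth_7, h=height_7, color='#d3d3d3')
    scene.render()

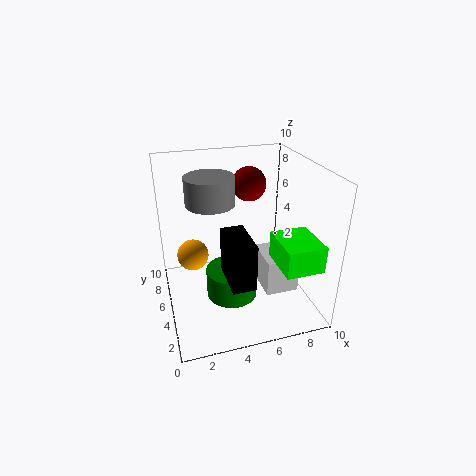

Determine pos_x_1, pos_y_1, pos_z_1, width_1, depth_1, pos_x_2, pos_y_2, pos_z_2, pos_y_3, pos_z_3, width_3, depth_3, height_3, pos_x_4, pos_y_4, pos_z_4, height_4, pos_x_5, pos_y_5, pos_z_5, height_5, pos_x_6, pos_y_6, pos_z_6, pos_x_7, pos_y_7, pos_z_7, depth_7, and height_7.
pos_x_1 = 3.5
pos_y_1 = 1
pos_z_1 = 3.5
width_1 = 1.5
depth_1 = 3
pos_x_2 = 6.5
pos_y_2 = 7.25
pos_z_2 = 8
pos_y_3 = 0.5
pos_z_3 = 4.25
width_3 = 2.5
depth_3 = 3
height_3 = 1.75
pos_x_4 = 4.25
pos_y_4 = 4
pos_z_4 = 1.25
height_4 = 2
pos_x_5 = 3.5
pos_y_5 = 6.75
pos_z_5 = 7
height_5 = 2
pos_x_6 = 2.25
pos_y_6 = 8.5
pos_z_6 = 2
pos_x_7 = 7
pos_y_7 = 4
pos_z_7 = 0.25
depth_7 = 3
height_7 = 2.75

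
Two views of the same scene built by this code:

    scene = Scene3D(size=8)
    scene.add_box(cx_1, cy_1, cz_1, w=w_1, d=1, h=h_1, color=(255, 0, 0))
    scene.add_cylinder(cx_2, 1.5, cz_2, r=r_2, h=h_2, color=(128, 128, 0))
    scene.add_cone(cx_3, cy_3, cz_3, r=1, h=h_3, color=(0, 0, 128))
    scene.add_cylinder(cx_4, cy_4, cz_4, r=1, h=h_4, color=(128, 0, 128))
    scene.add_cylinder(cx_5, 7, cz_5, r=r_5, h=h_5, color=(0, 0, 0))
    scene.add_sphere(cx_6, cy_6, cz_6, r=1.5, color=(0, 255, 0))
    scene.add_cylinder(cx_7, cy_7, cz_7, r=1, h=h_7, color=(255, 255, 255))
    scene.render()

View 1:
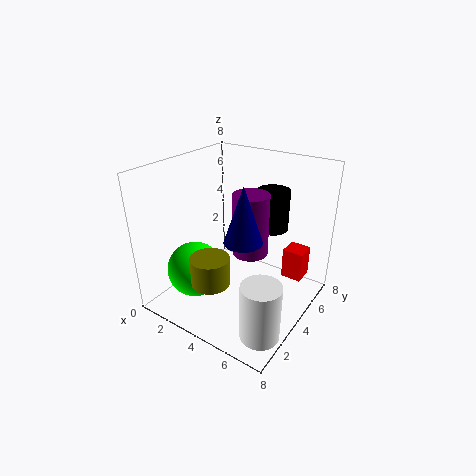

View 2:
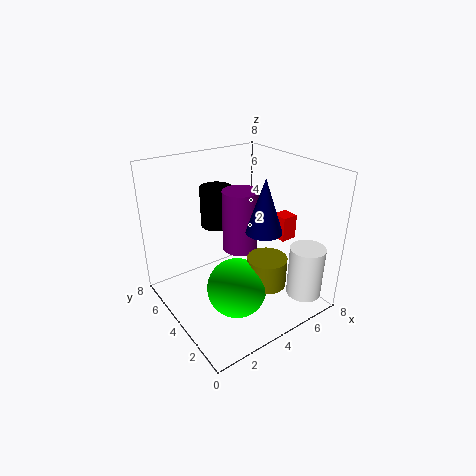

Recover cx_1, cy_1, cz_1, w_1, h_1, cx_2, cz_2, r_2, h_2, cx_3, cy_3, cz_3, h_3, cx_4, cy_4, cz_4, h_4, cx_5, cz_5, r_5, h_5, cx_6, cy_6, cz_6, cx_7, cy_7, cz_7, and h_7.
cx_1 = 7
cy_1 = 3.5
cz_1 = 3
w_1 = 1
h_1 = 1.5
cx_2 = 4
cz_2 = 2.5
r_2 = 1
h_2 = 1.5
cx_3 = 5
cy_3 = 3
cz_3 = 4.5
h_3 = 3
cx_4 = 4.5
cy_4 = 4.5
cz_4 = 3
h_4 = 3.5
cx_5 = 4.5
cz_5 = 3.5
r_5 = 1
h_5 = 2.5
cx_6 = 2.5
cy_6 = 2
cz_6 = 2.5
cx_7 = 7
cy_7 = 1.5
cz_7 = 0.5
h_7 = 3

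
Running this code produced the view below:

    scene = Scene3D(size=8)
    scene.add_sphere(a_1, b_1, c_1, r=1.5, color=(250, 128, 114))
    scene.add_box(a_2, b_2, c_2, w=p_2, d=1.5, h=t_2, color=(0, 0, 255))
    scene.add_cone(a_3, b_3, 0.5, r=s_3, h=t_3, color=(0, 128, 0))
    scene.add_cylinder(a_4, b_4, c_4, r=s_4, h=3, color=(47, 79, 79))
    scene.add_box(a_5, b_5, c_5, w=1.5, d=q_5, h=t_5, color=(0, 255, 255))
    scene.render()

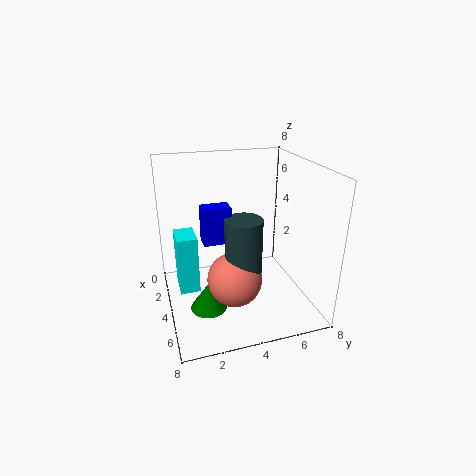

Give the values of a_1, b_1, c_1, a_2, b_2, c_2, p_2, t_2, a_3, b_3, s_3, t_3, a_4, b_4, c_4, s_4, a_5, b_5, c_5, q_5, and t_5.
a_1 = 5
b_1 = 3.5
c_1 = 2
a_2 = 3.5
b_2 = 2
c_2 = 4
p_2 = 1
t_2 = 2
a_3 = 5
b_3 = 2
s_3 = 1
t_3 = 1.5
a_4 = 5
b_4 = 4
c_4 = 2.5
s_4 = 1
a_5 = 4
b_5 = 0.5
c_5 = 2
q_5 = 1
t_5 = 3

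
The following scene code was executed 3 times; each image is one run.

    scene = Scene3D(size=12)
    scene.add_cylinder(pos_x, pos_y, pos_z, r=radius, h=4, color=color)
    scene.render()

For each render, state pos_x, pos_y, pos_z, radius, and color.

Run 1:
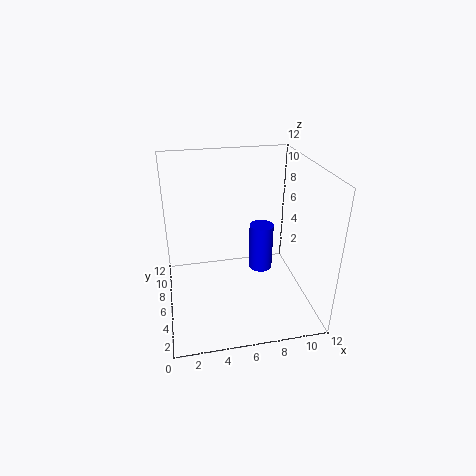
pos_x = 8
pos_y = 6
pos_z = 3
radius = 1
color = 'blue'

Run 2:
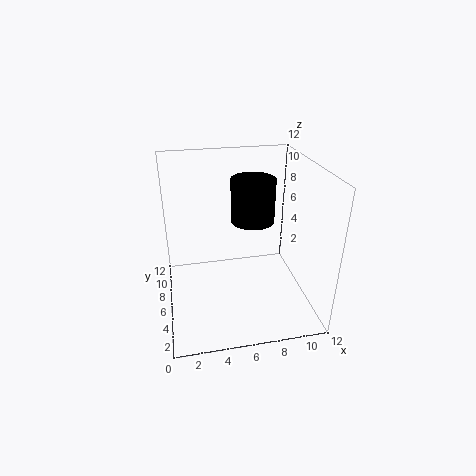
pos_x = 8
pos_y = 9
pos_z = 6
radius = 2
color = 'black'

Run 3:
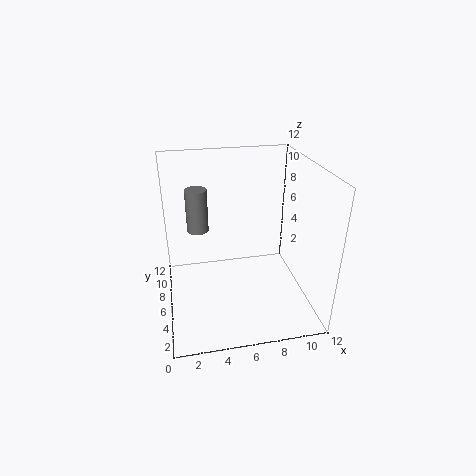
pos_x = 3
pos_y = 10
pos_z = 5
radius = 1
color = 'gray'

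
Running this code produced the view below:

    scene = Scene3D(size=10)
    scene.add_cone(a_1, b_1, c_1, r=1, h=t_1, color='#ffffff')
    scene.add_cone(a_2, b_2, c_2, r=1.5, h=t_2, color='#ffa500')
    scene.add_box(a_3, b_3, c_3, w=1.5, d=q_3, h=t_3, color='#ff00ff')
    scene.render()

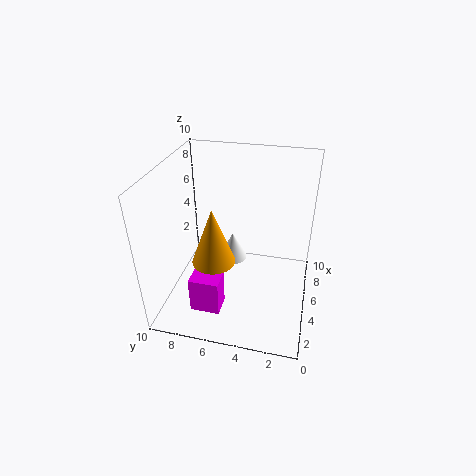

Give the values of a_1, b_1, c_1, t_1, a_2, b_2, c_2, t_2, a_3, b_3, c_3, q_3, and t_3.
a_1 = 5.5, b_1 = 5.5, c_1 = 3, t_1 = 2, a_2 = 4, b_2 = 6.5, c_2 = 3.5, t_2 = 4, a_3 = 1.5, b_3 = 5.5, c_3 = 1, q_3 = 2, t_3 = 2.5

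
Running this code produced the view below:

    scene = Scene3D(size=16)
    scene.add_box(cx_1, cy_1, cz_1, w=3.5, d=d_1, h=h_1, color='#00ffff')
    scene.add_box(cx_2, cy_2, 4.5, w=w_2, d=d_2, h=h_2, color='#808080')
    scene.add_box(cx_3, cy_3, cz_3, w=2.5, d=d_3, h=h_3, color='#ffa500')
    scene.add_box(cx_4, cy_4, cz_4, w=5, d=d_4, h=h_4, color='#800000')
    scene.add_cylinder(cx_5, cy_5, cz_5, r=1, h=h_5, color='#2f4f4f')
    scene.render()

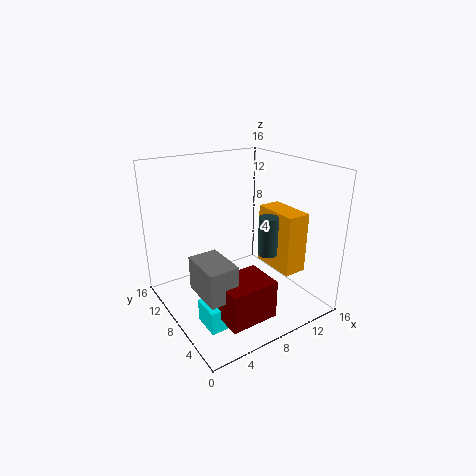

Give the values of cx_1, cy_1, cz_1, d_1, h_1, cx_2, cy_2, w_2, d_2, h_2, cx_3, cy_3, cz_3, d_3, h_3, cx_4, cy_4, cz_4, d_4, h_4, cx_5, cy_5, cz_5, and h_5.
cx_1 = 2; cy_1 = 3.5; cz_1 = 0.5; d_1 = 3; h_1 = 2.5; cx_2 = 1.5; cy_2 = 2.5; w_2 = 3; d_2 = 4.5; h_2 = 3.5; cx_3 = 10.5; cy_3 = 2.5; cz_3 = 5; d_3 = 5; h_3 = 6.5; cx_4 = 3; cy_4 = 1; cz_4 = 2; d_4 = 4; h_4 = 4; cx_5 = 9; cy_5 = 4; cz_5 = 7.5; h_5 = 4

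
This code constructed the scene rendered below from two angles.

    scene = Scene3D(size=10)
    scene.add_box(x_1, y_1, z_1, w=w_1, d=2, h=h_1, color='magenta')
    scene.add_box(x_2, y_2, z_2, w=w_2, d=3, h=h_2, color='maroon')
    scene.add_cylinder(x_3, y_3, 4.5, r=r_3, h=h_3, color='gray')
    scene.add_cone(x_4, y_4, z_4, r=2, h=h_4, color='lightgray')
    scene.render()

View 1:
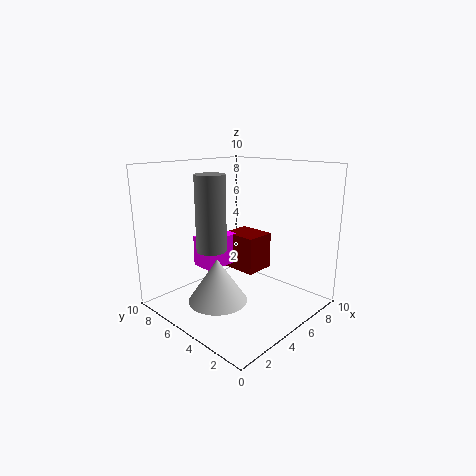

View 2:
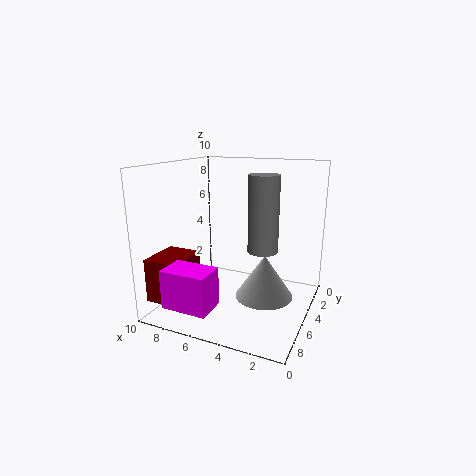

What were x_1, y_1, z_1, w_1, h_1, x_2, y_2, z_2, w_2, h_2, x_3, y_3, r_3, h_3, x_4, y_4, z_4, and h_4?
x_1 = 5, y_1 = 8, z_1 = 1.5, w_1 = 3, h_1 = 2.5, x_2 = 7.5, y_2 = 6, z_2 = 1, w_2 = 2.5, h_2 = 3, x_3 = 3, y_3 = 5.5, r_3 = 1, h_3 = 5, x_4 = 3, y_4 = 5, z_4 = 1, h_4 = 3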